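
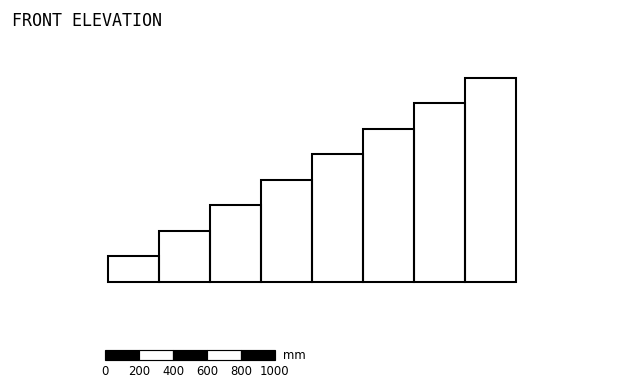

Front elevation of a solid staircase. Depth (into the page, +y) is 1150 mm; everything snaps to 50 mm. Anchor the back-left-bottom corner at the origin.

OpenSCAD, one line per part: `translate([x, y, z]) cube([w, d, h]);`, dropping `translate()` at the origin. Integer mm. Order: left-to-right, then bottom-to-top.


cube([300, 1150, 150]);
translate([300, 0, 0]) cube([300, 1150, 300]);
translate([600, 0, 0]) cube([300, 1150, 450]);
translate([900, 0, 0]) cube([300, 1150, 600]);
translate([1200, 0, 0]) cube([300, 1150, 750]);
translate([1500, 0, 0]) cube([300, 1150, 900]);
translate([1800, 0, 0]) cube([300, 1150, 1050]);
translate([2100, 0, 0]) cube([300, 1150, 1200]);


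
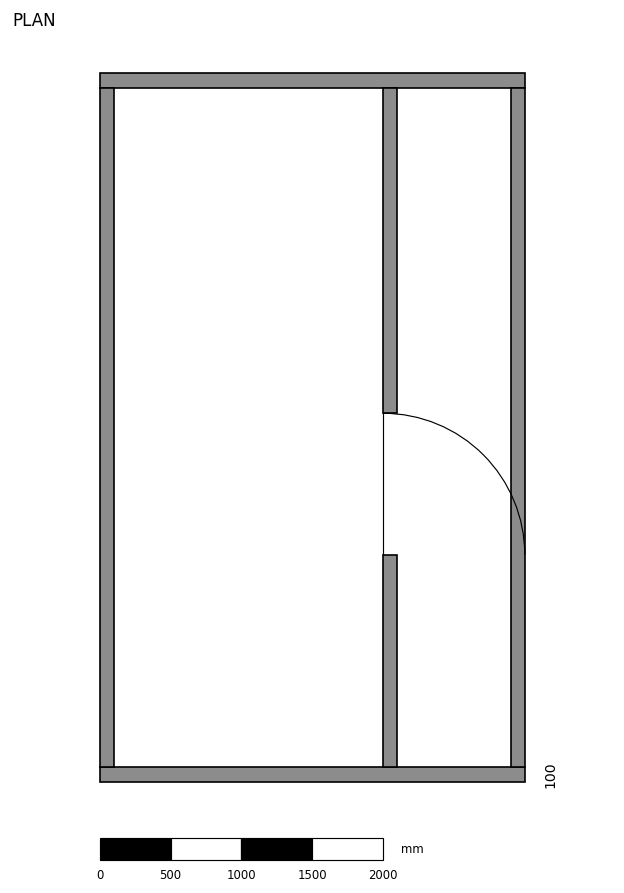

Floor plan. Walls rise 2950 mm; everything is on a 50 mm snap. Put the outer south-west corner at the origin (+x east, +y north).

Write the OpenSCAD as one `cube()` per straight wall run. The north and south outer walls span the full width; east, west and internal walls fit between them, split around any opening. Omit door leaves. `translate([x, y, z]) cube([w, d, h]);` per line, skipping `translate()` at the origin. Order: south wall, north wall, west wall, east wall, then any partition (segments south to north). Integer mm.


cube([3000, 100, 2950]);
translate([0, 4900, 0]) cube([3000, 100, 2950]);
translate([0, 100, 0]) cube([100, 4800, 2950]);
translate([2900, 100, 0]) cube([100, 4800, 2950]);
translate([2000, 100, 0]) cube([100, 1500, 2950]);
translate([2000, 2600, 0]) cube([100, 2300, 2950]);


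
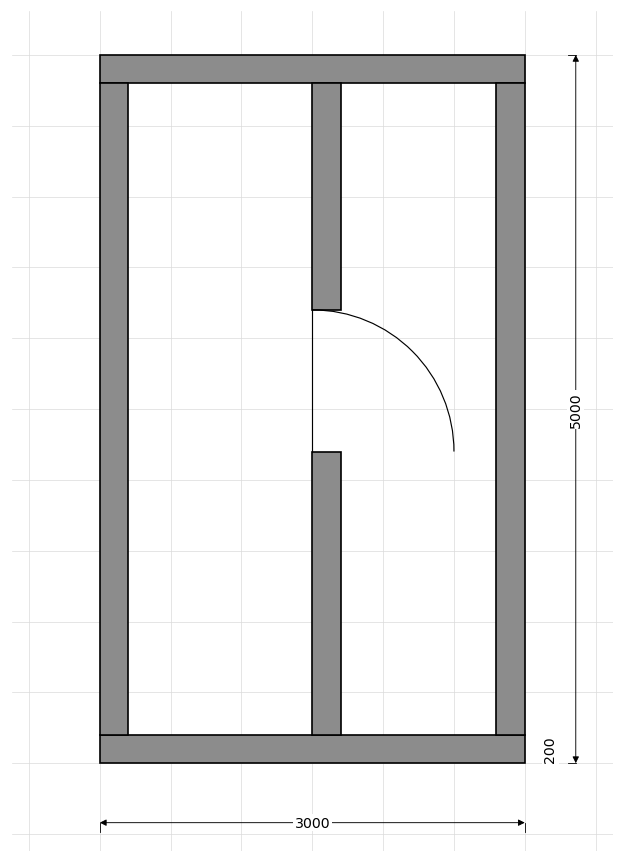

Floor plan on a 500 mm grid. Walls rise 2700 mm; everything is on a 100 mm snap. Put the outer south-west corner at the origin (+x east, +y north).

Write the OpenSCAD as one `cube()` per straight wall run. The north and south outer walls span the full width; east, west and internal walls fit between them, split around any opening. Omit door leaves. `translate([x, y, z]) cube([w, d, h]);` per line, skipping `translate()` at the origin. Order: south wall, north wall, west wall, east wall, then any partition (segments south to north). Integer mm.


cube([3000, 200, 2700]);
translate([0, 4800, 0]) cube([3000, 200, 2700]);
translate([0, 200, 0]) cube([200, 4600, 2700]);
translate([2800, 200, 0]) cube([200, 4600, 2700]);
translate([1500, 200, 0]) cube([200, 2000, 2700]);
translate([1500, 3200, 0]) cube([200, 1600, 2700]);


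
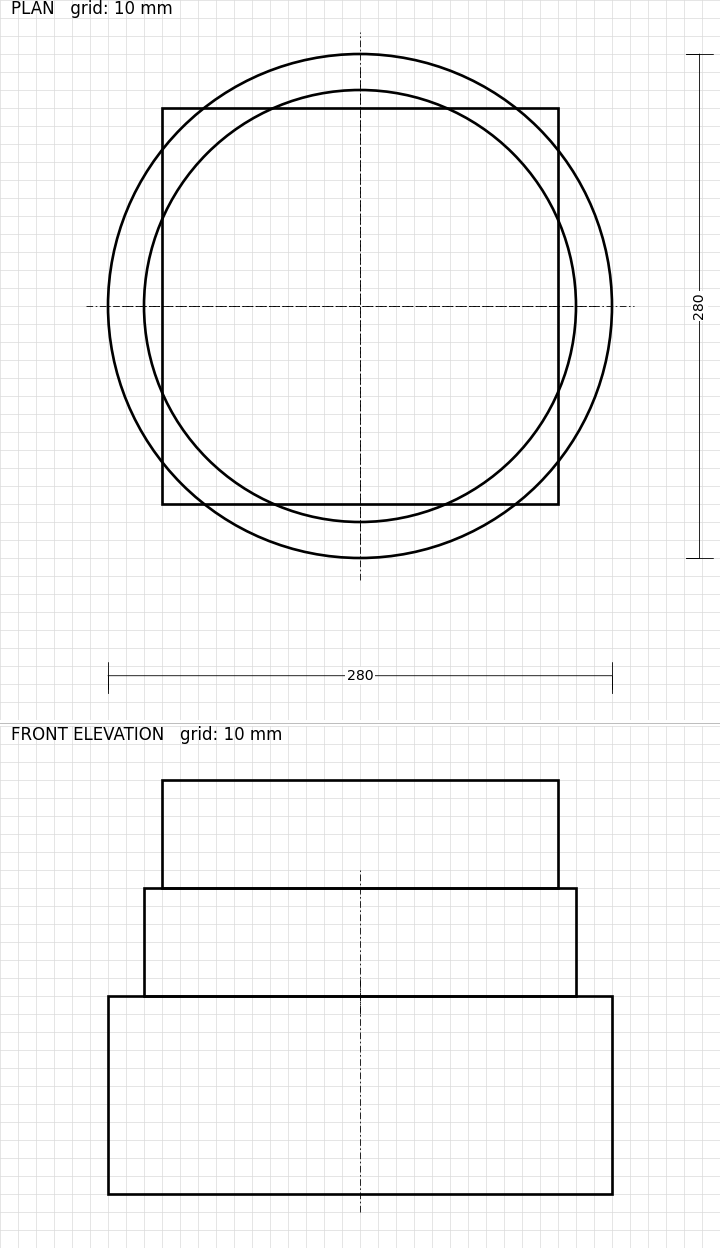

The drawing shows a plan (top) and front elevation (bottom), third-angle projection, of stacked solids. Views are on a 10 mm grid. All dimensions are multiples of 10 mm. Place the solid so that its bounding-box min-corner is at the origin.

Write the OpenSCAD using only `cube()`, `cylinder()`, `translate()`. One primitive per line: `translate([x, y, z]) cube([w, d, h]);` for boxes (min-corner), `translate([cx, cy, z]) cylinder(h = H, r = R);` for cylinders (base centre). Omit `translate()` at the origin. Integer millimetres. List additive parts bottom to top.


translate([140, 140, 0]) cylinder(h = 110, r = 140);
translate([140, 140, 110]) cylinder(h = 60, r = 120);
translate([30, 30, 170]) cube([220, 220, 60]);


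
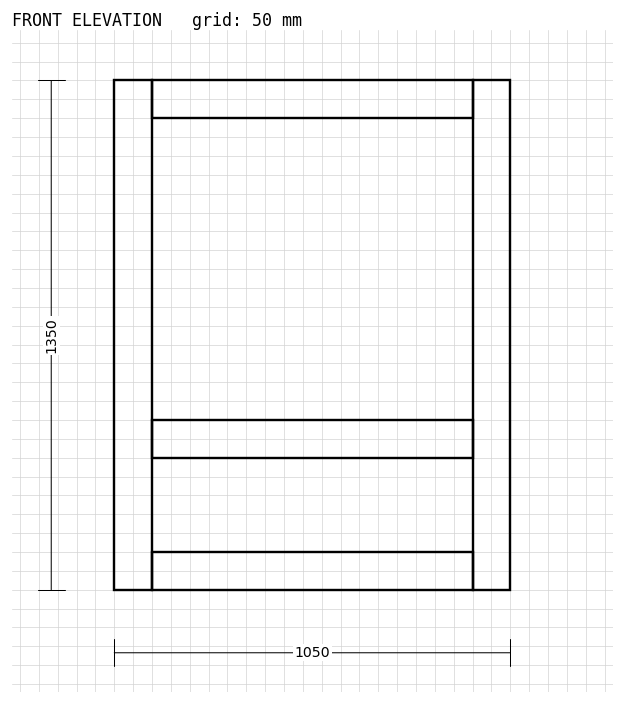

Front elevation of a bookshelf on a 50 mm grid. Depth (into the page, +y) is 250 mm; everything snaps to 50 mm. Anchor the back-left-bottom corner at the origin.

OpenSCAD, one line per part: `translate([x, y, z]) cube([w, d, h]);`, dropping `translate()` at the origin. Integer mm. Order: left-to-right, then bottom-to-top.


cube([100, 250, 1350]);
translate([100, 0, 0]) cube([850, 250, 100]);
translate([100, 0, 350]) cube([850, 250, 100]);
translate([100, 0, 1250]) cube([850, 250, 100]);
translate([950, 0, 0]) cube([100, 250, 1350]);


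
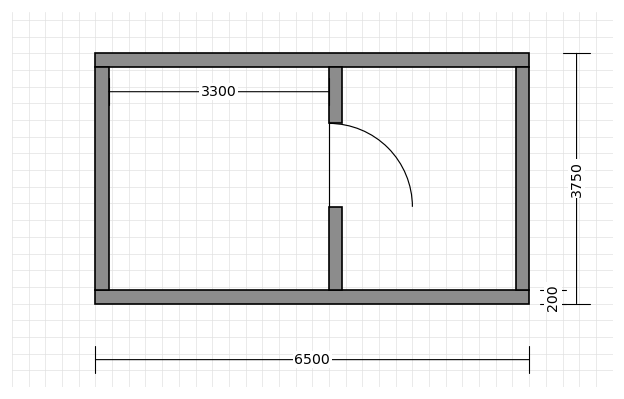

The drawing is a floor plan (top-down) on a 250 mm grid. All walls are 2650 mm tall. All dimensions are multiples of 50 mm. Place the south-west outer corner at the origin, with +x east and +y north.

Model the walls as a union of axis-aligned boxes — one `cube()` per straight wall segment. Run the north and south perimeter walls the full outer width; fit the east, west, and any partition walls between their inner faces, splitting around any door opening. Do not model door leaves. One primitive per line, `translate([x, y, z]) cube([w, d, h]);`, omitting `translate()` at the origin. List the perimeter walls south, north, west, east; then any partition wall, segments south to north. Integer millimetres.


cube([6500, 200, 2650]);
translate([0, 3550, 0]) cube([6500, 200, 2650]);
translate([0, 200, 0]) cube([200, 3350, 2650]);
translate([6300, 200, 0]) cube([200, 3350, 2650]);
translate([3500, 200, 0]) cube([200, 1250, 2650]);
translate([3500, 2700, 0]) cube([200, 850, 2650]);


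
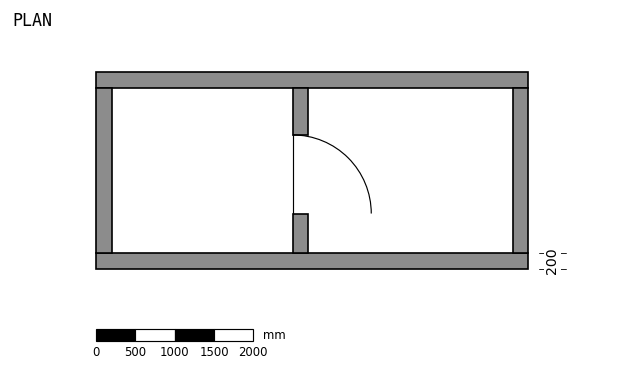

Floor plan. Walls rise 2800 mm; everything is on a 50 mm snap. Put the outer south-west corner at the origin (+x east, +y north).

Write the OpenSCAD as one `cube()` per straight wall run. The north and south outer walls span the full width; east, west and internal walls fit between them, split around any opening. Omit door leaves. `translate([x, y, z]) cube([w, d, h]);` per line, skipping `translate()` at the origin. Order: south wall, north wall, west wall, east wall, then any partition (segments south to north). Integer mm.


cube([5500, 200, 2800]);
translate([0, 2300, 0]) cube([5500, 200, 2800]);
translate([0, 200, 0]) cube([200, 2100, 2800]);
translate([5300, 200, 0]) cube([200, 2100, 2800]);
translate([2500, 200, 0]) cube([200, 500, 2800]);
translate([2500, 1700, 0]) cube([200, 600, 2800]);


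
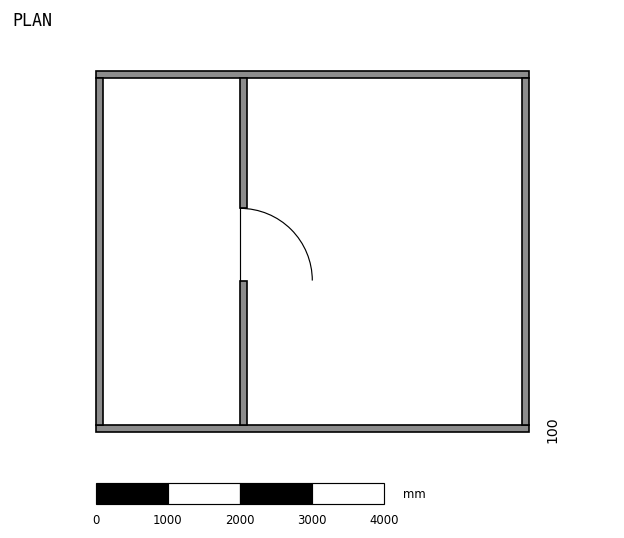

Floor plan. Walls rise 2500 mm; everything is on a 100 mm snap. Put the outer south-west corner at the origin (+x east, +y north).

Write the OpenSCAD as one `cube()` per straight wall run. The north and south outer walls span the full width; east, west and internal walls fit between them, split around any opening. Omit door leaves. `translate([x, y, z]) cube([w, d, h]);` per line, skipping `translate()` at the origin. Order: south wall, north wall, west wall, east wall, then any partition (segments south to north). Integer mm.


cube([6000, 100, 2500]);
translate([0, 4900, 0]) cube([6000, 100, 2500]);
translate([0, 100, 0]) cube([100, 4800, 2500]);
translate([5900, 100, 0]) cube([100, 4800, 2500]);
translate([2000, 100, 0]) cube([100, 2000, 2500]);
translate([2000, 3100, 0]) cube([100, 1800, 2500]);


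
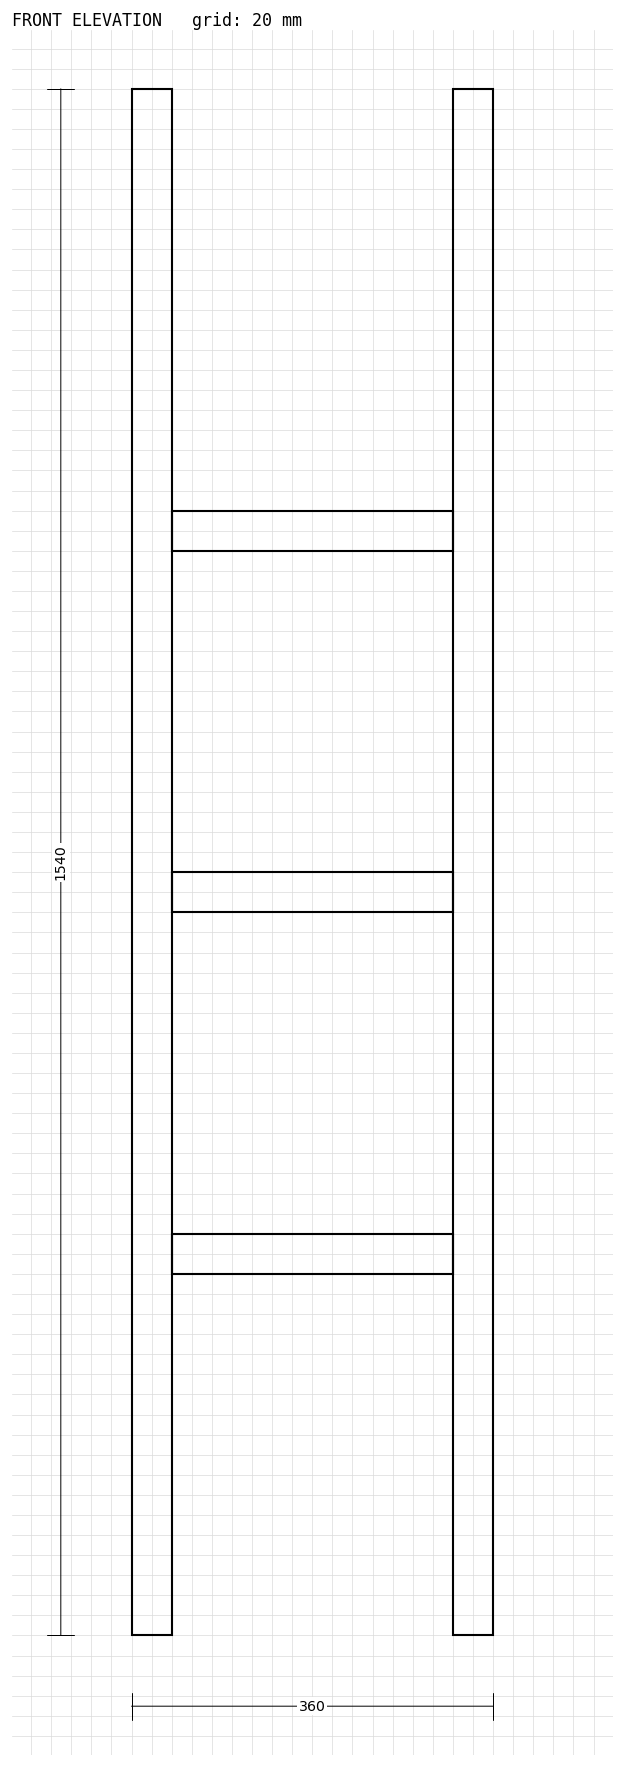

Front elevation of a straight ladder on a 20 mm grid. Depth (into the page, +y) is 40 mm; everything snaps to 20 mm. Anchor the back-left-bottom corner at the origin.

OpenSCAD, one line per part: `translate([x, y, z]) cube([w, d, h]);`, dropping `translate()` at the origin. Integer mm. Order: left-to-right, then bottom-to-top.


cube([40, 40, 1540]);
translate([40, 0, 360]) cube([280, 40, 40]);
translate([40, 0, 720]) cube([280, 40, 40]);
translate([40, 0, 1080]) cube([280, 40, 40]);
translate([320, 0, 0]) cube([40, 40, 1540]);


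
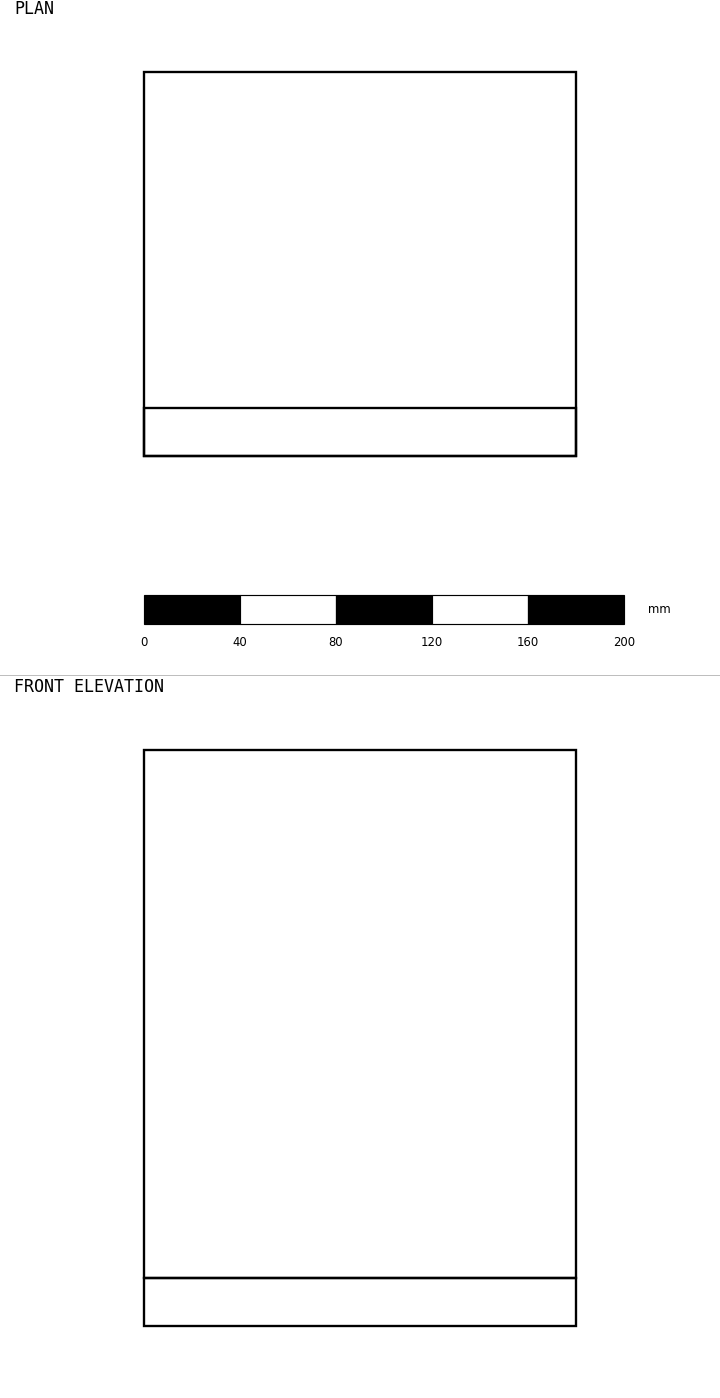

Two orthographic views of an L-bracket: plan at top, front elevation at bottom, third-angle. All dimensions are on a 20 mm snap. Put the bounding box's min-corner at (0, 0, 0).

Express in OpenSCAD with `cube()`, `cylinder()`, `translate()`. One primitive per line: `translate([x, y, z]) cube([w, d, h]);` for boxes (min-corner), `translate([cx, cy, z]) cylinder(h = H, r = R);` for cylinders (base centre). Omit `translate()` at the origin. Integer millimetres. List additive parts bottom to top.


cube([180, 160, 20]);
translate([0, 0, 20]) cube([180, 20, 220]);


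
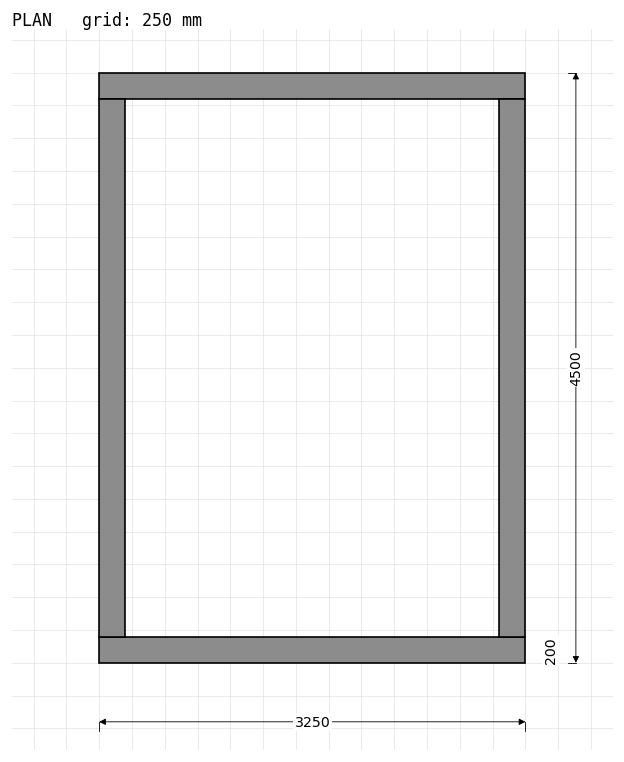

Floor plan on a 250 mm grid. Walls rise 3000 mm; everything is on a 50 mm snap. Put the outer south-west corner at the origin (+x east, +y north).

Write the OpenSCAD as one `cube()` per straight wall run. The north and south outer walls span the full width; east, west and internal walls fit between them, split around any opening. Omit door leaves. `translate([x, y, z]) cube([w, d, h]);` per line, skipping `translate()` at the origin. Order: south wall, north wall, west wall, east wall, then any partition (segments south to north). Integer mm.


cube([3250, 200, 3000]);
translate([0, 4300, 0]) cube([3250, 200, 3000]);
translate([0, 200, 0]) cube([200, 4100, 3000]);
translate([3050, 200, 0]) cube([200, 4100, 3000]);


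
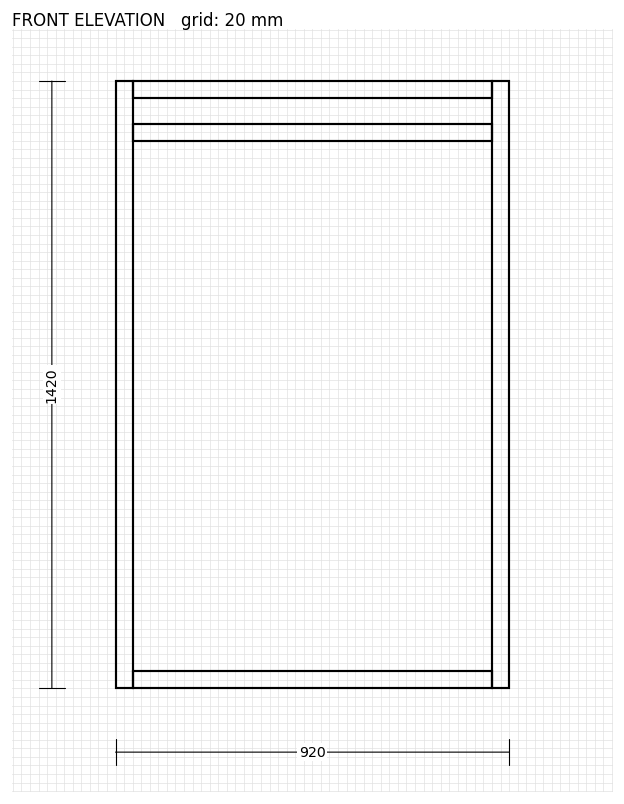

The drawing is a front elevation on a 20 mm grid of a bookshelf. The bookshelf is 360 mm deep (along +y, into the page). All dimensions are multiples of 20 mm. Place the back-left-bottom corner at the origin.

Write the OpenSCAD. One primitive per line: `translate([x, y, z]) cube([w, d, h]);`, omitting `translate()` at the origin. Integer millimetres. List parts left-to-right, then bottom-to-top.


cube([40, 360, 1420]);
translate([40, 0, 0]) cube([840, 360, 40]);
translate([40, 0, 1280]) cube([840, 360, 40]);
translate([40, 0, 1380]) cube([840, 360, 40]);
translate([880, 0, 0]) cube([40, 360, 1420]);


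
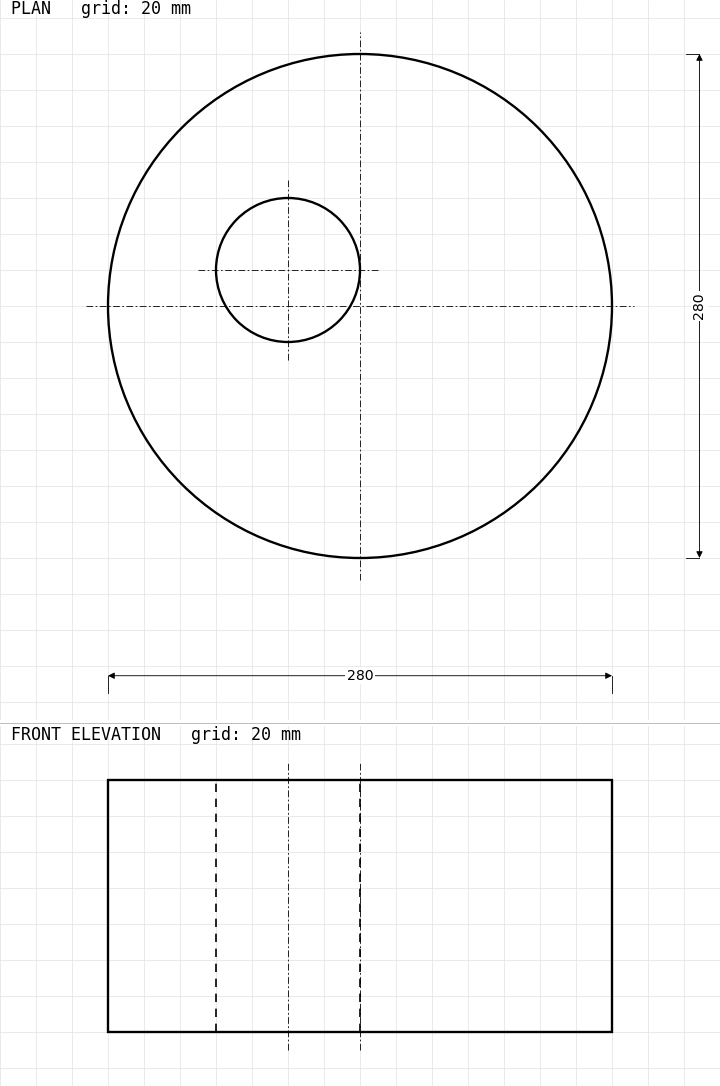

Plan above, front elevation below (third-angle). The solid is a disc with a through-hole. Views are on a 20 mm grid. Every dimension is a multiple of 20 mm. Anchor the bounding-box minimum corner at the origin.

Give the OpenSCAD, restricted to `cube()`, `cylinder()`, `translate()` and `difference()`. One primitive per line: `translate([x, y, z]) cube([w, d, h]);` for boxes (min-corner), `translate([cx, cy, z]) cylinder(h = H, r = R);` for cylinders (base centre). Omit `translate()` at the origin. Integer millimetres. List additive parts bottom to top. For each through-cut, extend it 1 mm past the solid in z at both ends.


difference() {
  translate([140, 140, 0]) cylinder(h = 140, r = 140);
  translate([100, 160, -1]) cylinder(h = 142, r = 40);
}


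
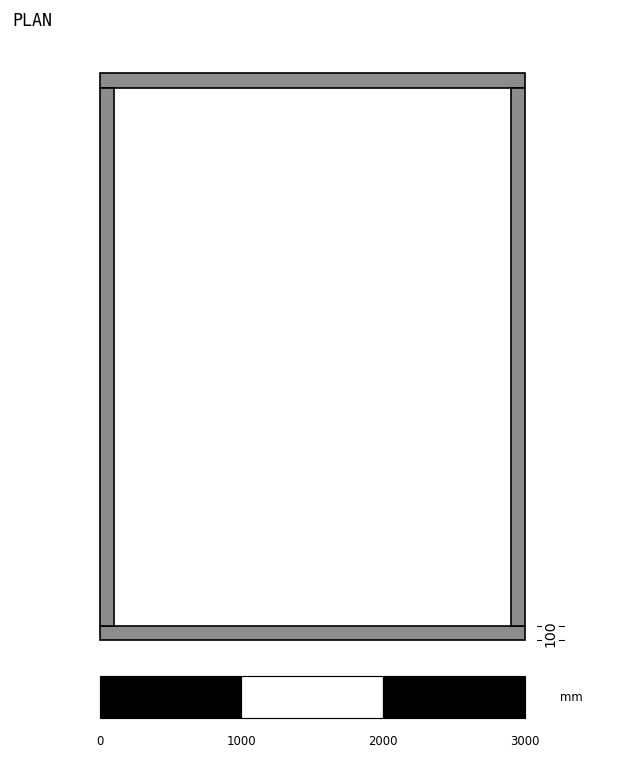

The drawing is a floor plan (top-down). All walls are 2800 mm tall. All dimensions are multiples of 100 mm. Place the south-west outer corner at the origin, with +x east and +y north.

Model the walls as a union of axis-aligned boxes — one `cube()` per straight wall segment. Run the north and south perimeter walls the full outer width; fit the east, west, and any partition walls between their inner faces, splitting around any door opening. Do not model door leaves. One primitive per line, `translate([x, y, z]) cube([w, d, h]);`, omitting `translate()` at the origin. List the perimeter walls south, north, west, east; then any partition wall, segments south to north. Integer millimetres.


cube([3000, 100, 2800]);
translate([0, 3900, 0]) cube([3000, 100, 2800]);
translate([0, 100, 0]) cube([100, 3800, 2800]);
translate([2900, 100, 0]) cube([100, 3800, 2800]);


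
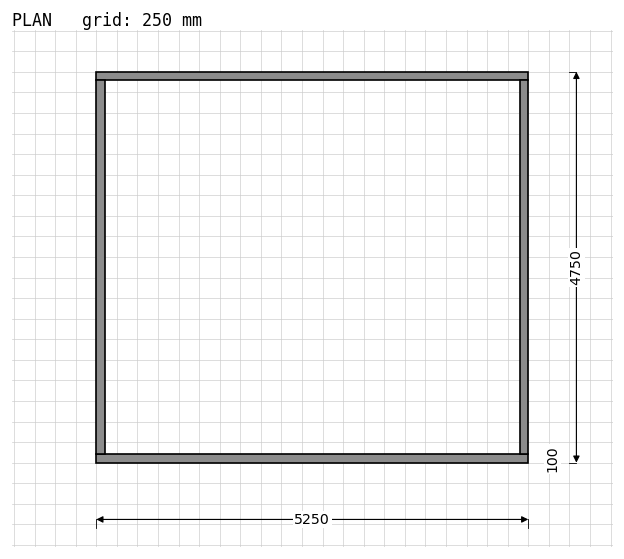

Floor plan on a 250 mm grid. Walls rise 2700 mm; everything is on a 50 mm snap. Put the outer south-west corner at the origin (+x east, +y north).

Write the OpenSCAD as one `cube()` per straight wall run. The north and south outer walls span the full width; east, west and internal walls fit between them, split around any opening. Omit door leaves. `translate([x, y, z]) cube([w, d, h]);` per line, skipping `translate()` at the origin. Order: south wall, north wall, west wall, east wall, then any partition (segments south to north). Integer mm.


cube([5250, 100, 2700]);
translate([0, 4650, 0]) cube([5250, 100, 2700]);
translate([0, 100, 0]) cube([100, 4550, 2700]);
translate([5150, 100, 0]) cube([100, 4550, 2700]);


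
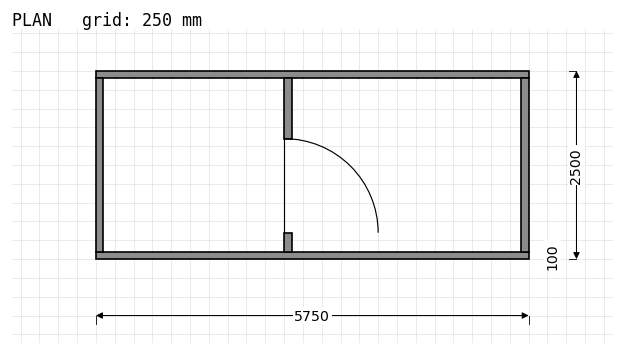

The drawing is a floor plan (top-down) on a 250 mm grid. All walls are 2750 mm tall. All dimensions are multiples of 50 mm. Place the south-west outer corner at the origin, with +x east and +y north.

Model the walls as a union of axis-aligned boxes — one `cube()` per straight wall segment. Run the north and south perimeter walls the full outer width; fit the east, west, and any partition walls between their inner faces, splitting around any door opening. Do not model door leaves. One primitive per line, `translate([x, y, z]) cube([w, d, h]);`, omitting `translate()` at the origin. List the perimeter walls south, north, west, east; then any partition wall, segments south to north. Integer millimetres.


cube([5750, 100, 2750]);
translate([0, 2400, 0]) cube([5750, 100, 2750]);
translate([0, 100, 0]) cube([100, 2300, 2750]);
translate([5650, 100, 0]) cube([100, 2300, 2750]);
translate([2500, 100, 0]) cube([100, 250, 2750]);
translate([2500, 1600, 0]) cube([100, 800, 2750]);


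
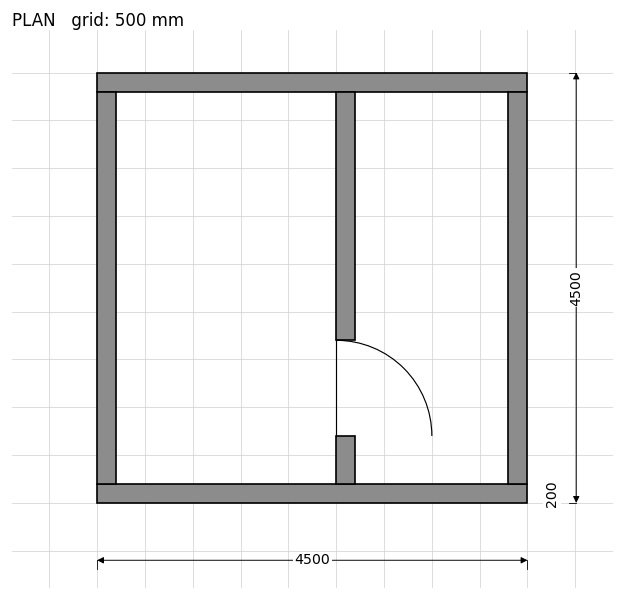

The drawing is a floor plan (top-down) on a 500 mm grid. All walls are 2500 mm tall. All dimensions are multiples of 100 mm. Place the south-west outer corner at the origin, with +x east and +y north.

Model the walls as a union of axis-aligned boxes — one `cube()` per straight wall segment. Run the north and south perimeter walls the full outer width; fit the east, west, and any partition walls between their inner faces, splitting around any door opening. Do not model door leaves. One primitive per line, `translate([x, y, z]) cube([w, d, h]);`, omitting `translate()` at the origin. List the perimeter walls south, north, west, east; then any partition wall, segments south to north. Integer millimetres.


cube([4500, 200, 2500]);
translate([0, 4300, 0]) cube([4500, 200, 2500]);
translate([0, 200, 0]) cube([200, 4100, 2500]);
translate([4300, 200, 0]) cube([200, 4100, 2500]);
translate([2500, 200, 0]) cube([200, 500, 2500]);
translate([2500, 1700, 0]) cube([200, 2600, 2500]);


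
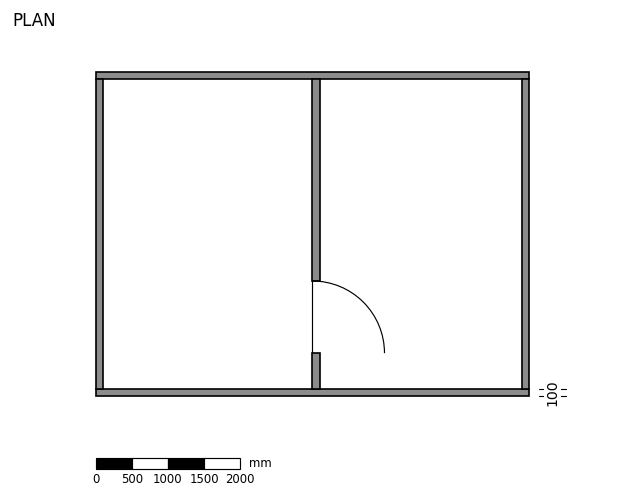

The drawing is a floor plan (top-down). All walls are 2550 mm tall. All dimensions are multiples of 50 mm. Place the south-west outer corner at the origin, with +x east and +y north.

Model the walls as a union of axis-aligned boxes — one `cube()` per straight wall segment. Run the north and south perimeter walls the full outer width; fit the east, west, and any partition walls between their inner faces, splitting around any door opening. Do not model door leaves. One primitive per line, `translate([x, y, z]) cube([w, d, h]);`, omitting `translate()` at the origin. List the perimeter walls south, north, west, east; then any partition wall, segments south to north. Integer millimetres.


cube([6000, 100, 2550]);
translate([0, 4400, 0]) cube([6000, 100, 2550]);
translate([0, 100, 0]) cube([100, 4300, 2550]);
translate([5900, 100, 0]) cube([100, 4300, 2550]);
translate([3000, 100, 0]) cube([100, 500, 2550]);
translate([3000, 1600, 0]) cube([100, 2800, 2550]);


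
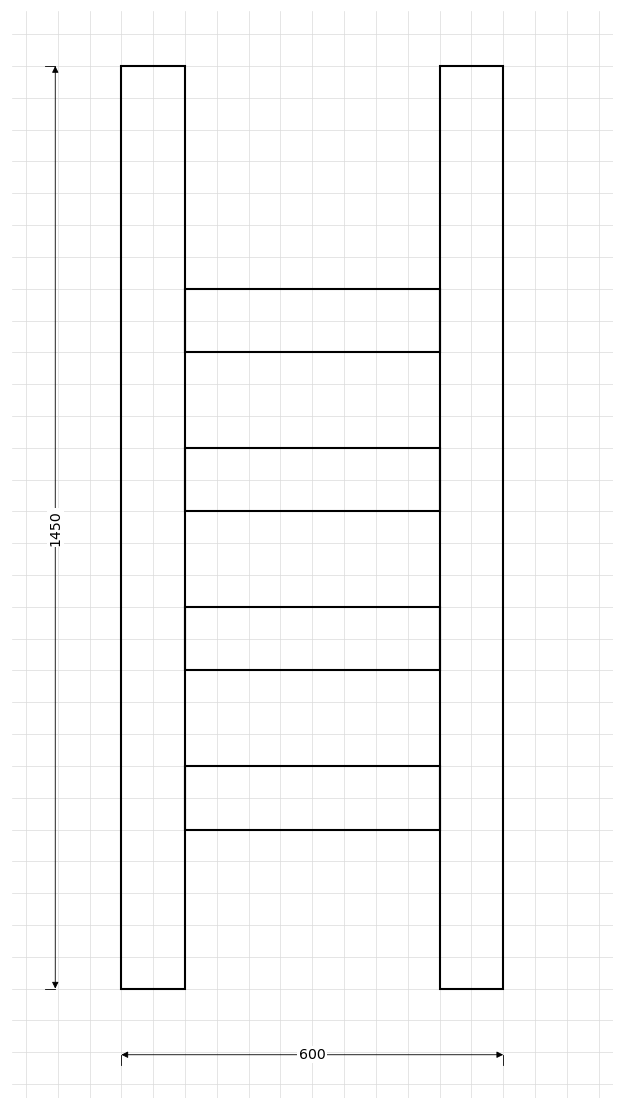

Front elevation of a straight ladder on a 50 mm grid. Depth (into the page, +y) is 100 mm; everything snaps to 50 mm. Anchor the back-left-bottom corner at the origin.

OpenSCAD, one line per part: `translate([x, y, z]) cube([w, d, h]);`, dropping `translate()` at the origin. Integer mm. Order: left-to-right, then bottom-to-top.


cube([100, 100, 1450]);
translate([100, 0, 250]) cube([400, 100, 100]);
translate([100, 0, 500]) cube([400, 100, 100]);
translate([100, 0, 750]) cube([400, 100, 100]);
translate([100, 0, 1000]) cube([400, 100, 100]);
translate([500, 0, 0]) cube([100, 100, 1450]);


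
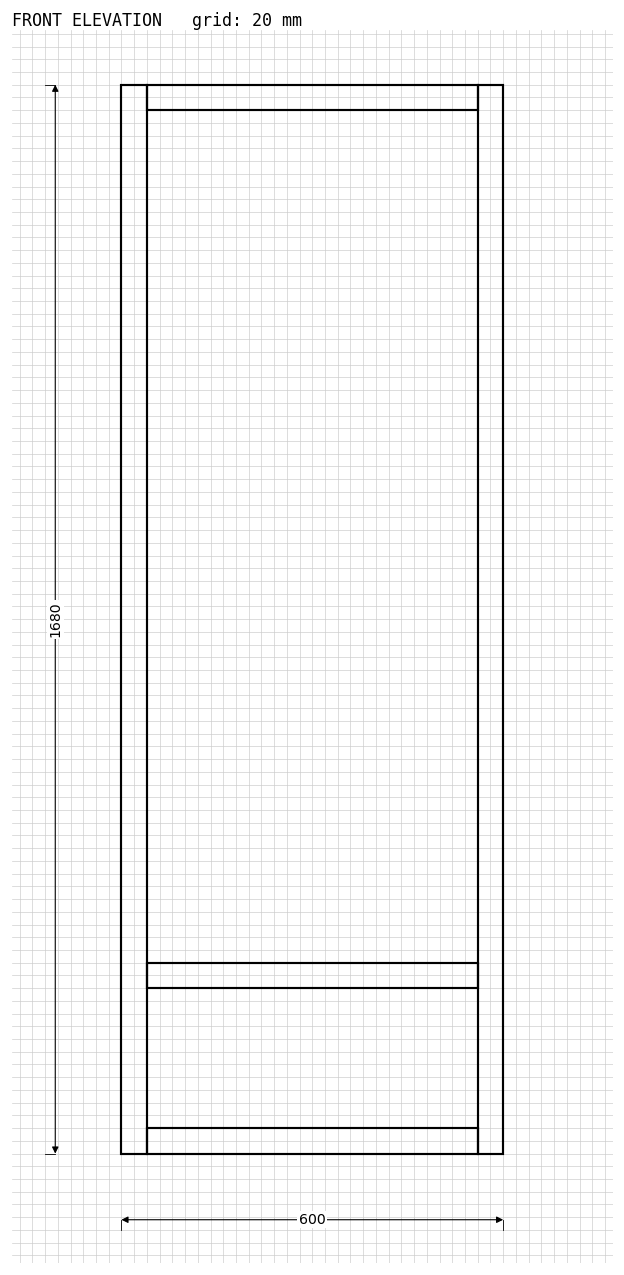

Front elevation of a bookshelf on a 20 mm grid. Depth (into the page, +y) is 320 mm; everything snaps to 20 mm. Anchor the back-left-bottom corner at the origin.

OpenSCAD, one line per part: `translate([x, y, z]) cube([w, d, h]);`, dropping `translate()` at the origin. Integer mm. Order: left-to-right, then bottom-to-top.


cube([40, 320, 1680]);
translate([40, 0, 0]) cube([520, 320, 40]);
translate([40, 0, 260]) cube([520, 320, 40]);
translate([40, 0, 1640]) cube([520, 320, 40]);
translate([560, 0, 0]) cube([40, 320, 1680]);


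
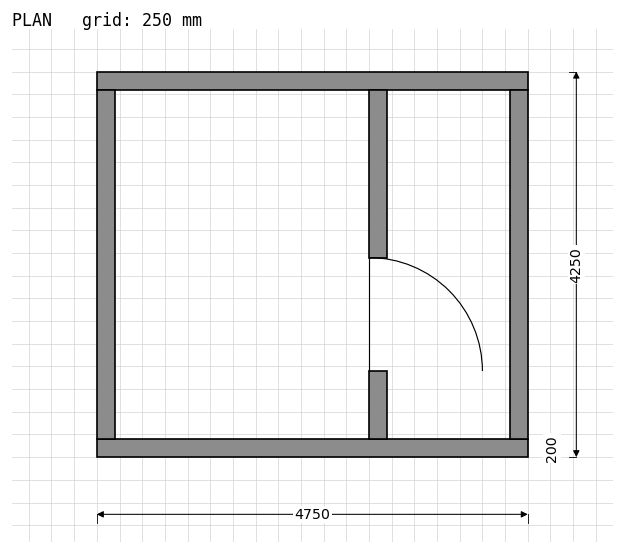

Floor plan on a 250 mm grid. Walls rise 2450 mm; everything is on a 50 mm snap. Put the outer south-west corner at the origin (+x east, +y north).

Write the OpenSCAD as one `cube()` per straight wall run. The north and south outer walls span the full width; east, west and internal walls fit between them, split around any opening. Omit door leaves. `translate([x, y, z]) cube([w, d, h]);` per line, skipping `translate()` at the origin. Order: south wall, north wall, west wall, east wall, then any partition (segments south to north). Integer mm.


cube([4750, 200, 2450]);
translate([0, 4050, 0]) cube([4750, 200, 2450]);
translate([0, 200, 0]) cube([200, 3850, 2450]);
translate([4550, 200, 0]) cube([200, 3850, 2450]);
translate([3000, 200, 0]) cube([200, 750, 2450]);
translate([3000, 2200, 0]) cube([200, 1850, 2450]);


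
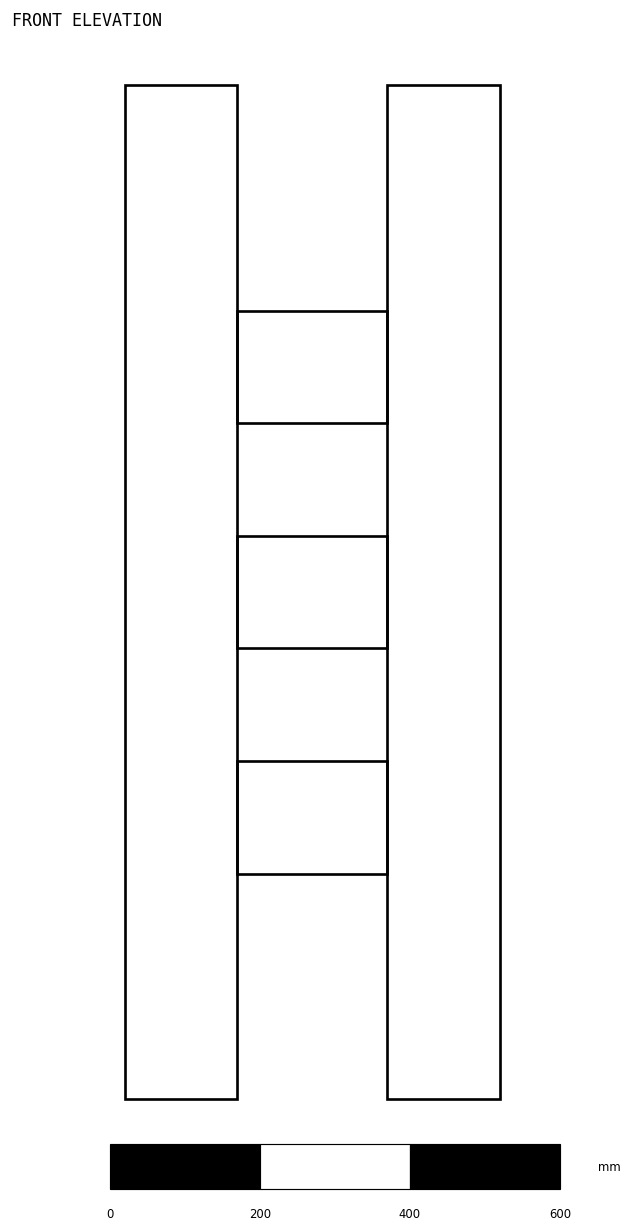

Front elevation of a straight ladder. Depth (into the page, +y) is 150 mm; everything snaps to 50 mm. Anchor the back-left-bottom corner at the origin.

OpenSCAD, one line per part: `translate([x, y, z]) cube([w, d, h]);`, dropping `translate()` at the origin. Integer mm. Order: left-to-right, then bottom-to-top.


cube([150, 150, 1350]);
translate([150, 0, 300]) cube([200, 150, 150]);
translate([150, 0, 600]) cube([200, 150, 150]);
translate([150, 0, 900]) cube([200, 150, 150]);
translate([350, 0, 0]) cube([150, 150, 1350]);


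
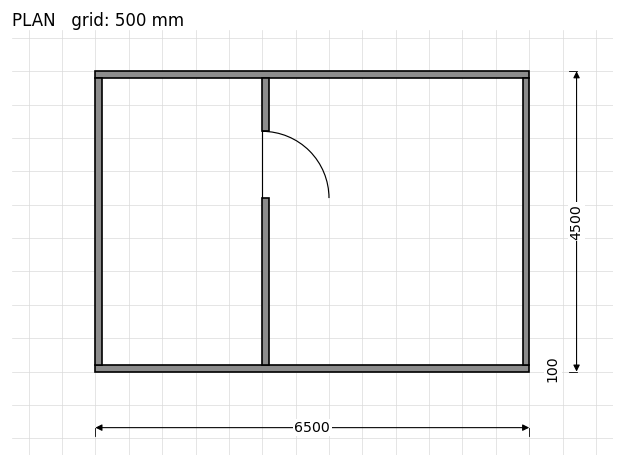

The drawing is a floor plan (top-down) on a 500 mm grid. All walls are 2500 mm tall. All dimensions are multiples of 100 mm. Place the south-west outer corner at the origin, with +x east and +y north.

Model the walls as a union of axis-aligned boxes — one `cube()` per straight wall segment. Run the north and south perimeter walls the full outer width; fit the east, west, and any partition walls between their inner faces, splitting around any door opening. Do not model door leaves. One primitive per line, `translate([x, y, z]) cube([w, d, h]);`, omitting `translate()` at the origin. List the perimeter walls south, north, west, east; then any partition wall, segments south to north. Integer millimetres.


cube([6500, 100, 2500]);
translate([0, 4400, 0]) cube([6500, 100, 2500]);
translate([0, 100, 0]) cube([100, 4300, 2500]);
translate([6400, 100, 0]) cube([100, 4300, 2500]);
translate([2500, 100, 0]) cube([100, 2500, 2500]);
translate([2500, 3600, 0]) cube([100, 800, 2500]);


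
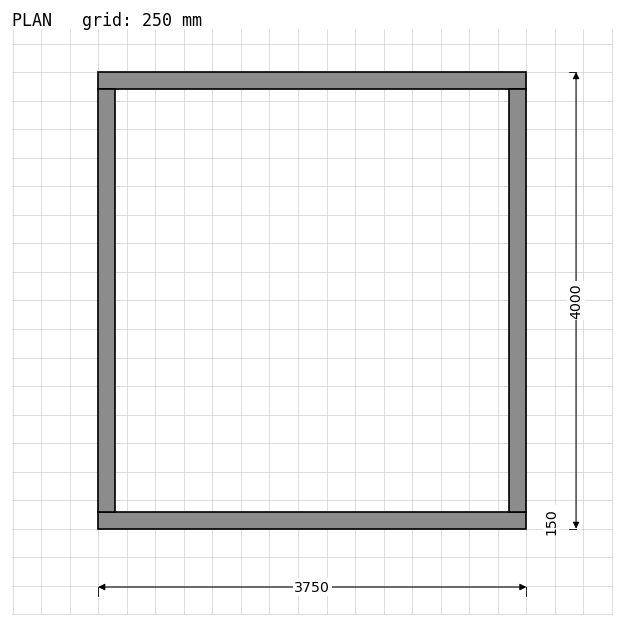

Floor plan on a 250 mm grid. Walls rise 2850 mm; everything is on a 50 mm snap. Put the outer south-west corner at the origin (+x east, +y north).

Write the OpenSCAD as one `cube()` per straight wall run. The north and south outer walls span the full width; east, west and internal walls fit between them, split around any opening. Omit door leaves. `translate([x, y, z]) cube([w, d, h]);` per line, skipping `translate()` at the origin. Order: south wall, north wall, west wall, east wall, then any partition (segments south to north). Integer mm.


cube([3750, 150, 2850]);
translate([0, 3850, 0]) cube([3750, 150, 2850]);
translate([0, 150, 0]) cube([150, 3700, 2850]);
translate([3600, 150, 0]) cube([150, 3700, 2850]);


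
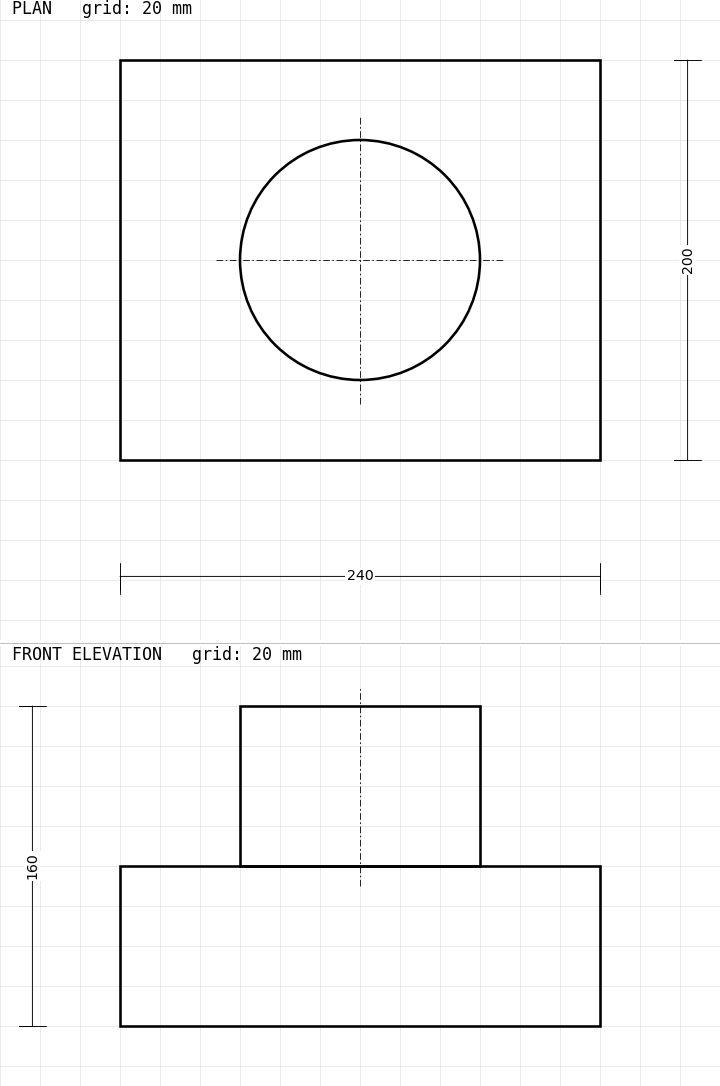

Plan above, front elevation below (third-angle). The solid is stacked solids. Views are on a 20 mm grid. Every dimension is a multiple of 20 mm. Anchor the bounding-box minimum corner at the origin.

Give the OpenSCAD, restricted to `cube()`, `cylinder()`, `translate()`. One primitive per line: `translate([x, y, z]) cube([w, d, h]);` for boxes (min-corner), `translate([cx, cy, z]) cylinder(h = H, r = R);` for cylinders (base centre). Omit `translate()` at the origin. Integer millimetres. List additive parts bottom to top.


cube([240, 200, 80]);
translate([120, 100, 80]) cylinder(h = 80, r = 60);


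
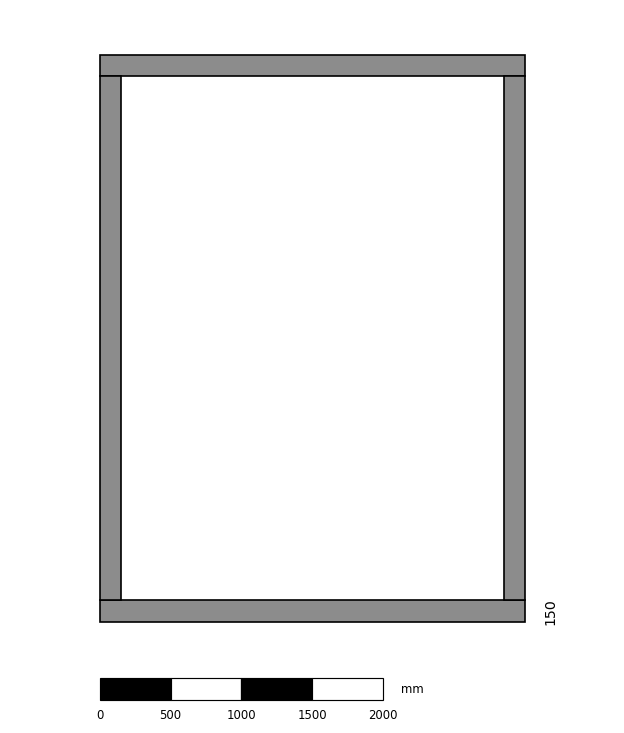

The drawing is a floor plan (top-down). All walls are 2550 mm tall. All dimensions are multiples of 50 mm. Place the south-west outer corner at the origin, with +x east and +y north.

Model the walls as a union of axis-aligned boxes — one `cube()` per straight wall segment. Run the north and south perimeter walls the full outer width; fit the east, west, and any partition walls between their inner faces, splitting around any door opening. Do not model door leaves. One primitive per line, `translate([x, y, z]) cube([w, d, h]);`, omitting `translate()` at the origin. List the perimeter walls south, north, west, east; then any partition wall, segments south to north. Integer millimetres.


cube([3000, 150, 2550]);
translate([0, 3850, 0]) cube([3000, 150, 2550]);
translate([0, 150, 0]) cube([150, 3700, 2550]);
translate([2850, 150, 0]) cube([150, 3700, 2550]);


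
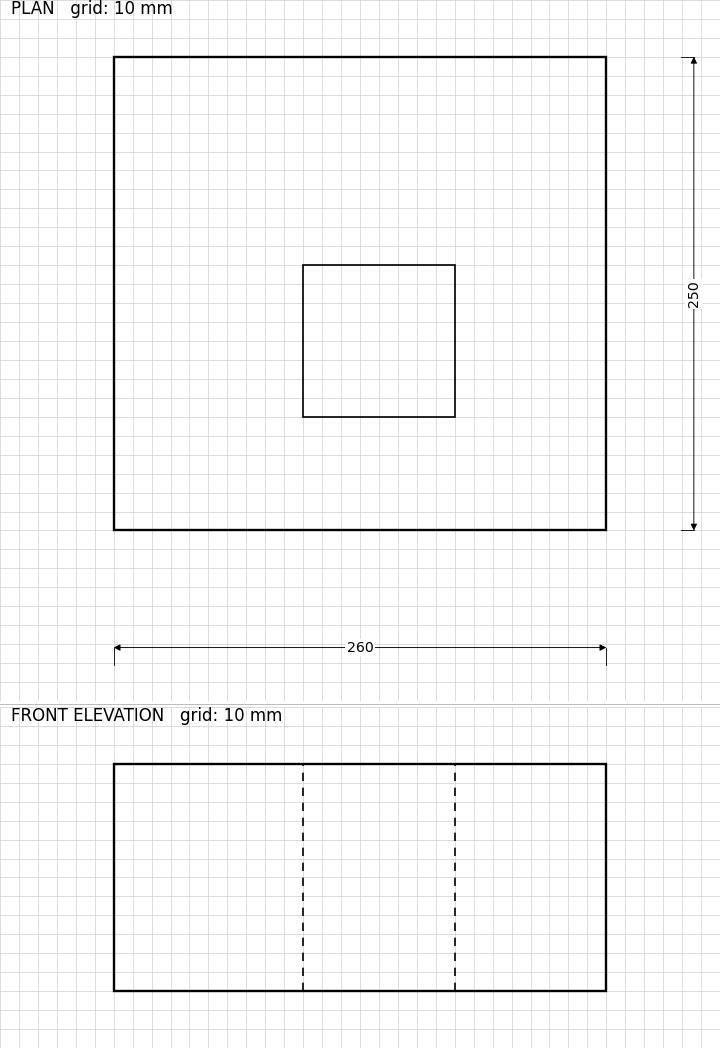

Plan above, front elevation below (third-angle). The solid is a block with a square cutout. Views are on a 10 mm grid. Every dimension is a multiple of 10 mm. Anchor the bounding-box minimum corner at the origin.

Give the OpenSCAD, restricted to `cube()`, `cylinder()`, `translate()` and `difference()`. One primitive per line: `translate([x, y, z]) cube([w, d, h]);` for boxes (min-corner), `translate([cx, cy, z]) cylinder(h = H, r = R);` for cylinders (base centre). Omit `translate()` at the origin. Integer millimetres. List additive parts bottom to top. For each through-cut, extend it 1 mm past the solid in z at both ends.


difference() {
  cube([260, 250, 120]);
  translate([100, 60, -1]) cube([80, 80, 122]);
}


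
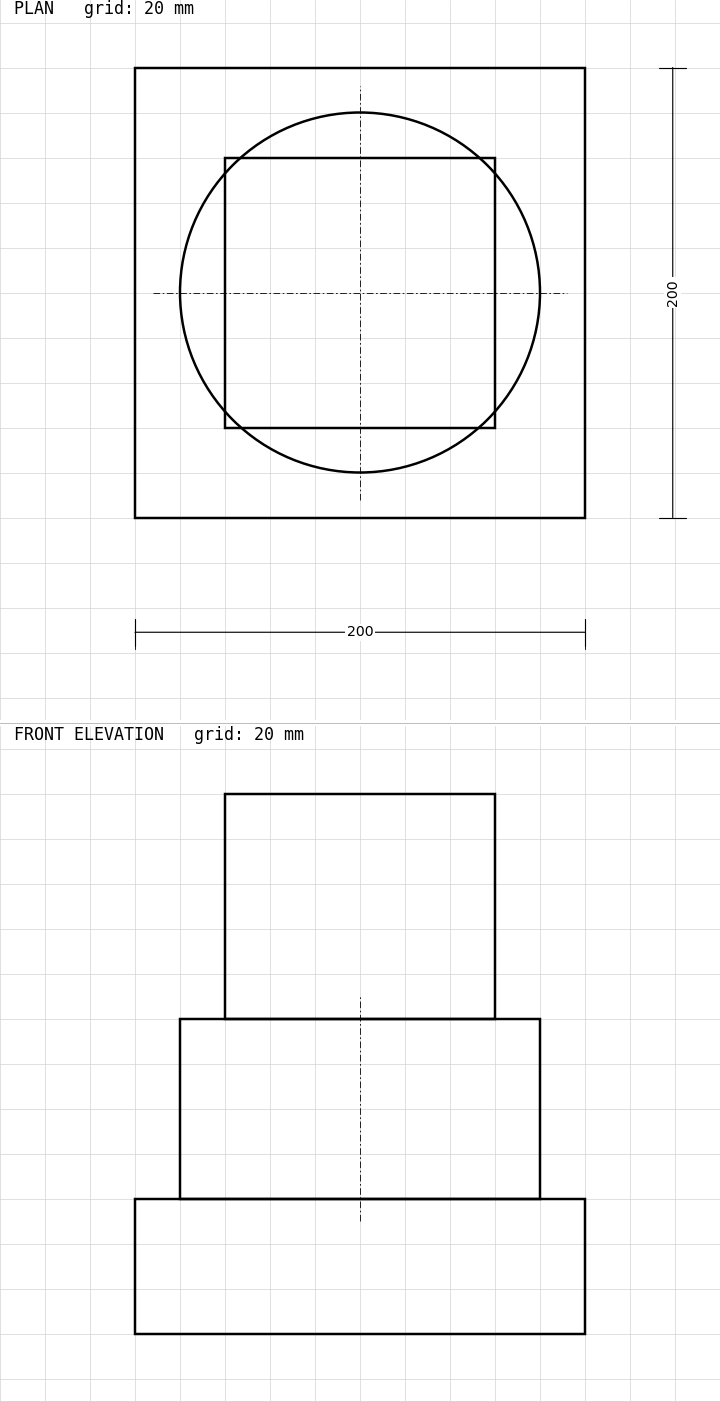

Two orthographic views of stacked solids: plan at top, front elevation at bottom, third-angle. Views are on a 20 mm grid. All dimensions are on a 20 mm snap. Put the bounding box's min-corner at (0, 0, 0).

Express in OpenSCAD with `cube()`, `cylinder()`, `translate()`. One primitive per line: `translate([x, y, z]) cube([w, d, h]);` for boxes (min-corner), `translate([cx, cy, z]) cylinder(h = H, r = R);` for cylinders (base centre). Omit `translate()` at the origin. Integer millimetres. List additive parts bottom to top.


cube([200, 200, 60]);
translate([100, 100, 60]) cylinder(h = 80, r = 80);
translate([40, 40, 140]) cube([120, 120, 100]);


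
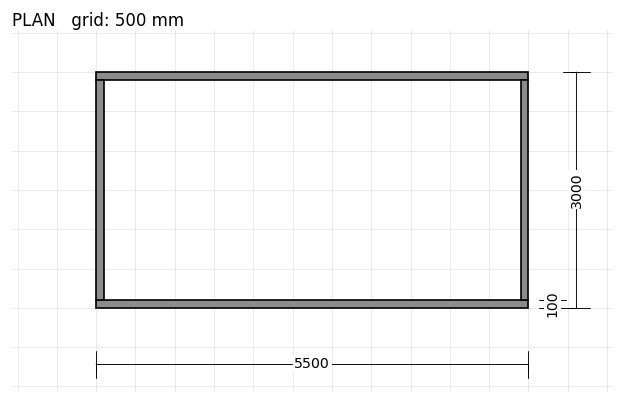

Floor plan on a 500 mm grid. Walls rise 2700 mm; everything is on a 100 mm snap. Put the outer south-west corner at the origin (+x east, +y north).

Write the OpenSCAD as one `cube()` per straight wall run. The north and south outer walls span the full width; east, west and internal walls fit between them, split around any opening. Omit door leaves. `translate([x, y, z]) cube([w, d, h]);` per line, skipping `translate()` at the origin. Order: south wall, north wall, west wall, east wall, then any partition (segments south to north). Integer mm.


cube([5500, 100, 2700]);
translate([0, 2900, 0]) cube([5500, 100, 2700]);
translate([0, 100, 0]) cube([100, 2800, 2700]);
translate([5400, 100, 0]) cube([100, 2800, 2700]);


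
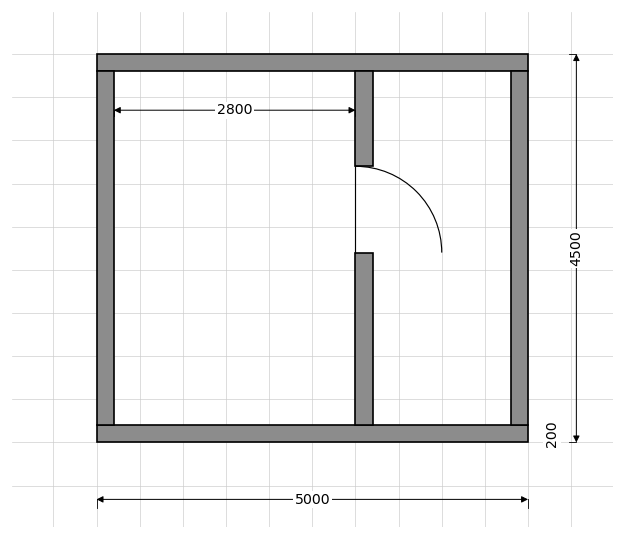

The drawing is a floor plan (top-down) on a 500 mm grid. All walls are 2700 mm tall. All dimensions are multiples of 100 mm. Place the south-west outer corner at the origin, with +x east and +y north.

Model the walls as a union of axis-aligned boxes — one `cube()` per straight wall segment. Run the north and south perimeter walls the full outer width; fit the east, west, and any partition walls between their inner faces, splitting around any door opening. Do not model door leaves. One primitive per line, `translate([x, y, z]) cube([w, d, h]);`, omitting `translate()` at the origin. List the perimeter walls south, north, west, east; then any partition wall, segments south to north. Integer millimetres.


cube([5000, 200, 2700]);
translate([0, 4300, 0]) cube([5000, 200, 2700]);
translate([0, 200, 0]) cube([200, 4100, 2700]);
translate([4800, 200, 0]) cube([200, 4100, 2700]);
translate([3000, 200, 0]) cube([200, 2000, 2700]);
translate([3000, 3200, 0]) cube([200, 1100, 2700]);


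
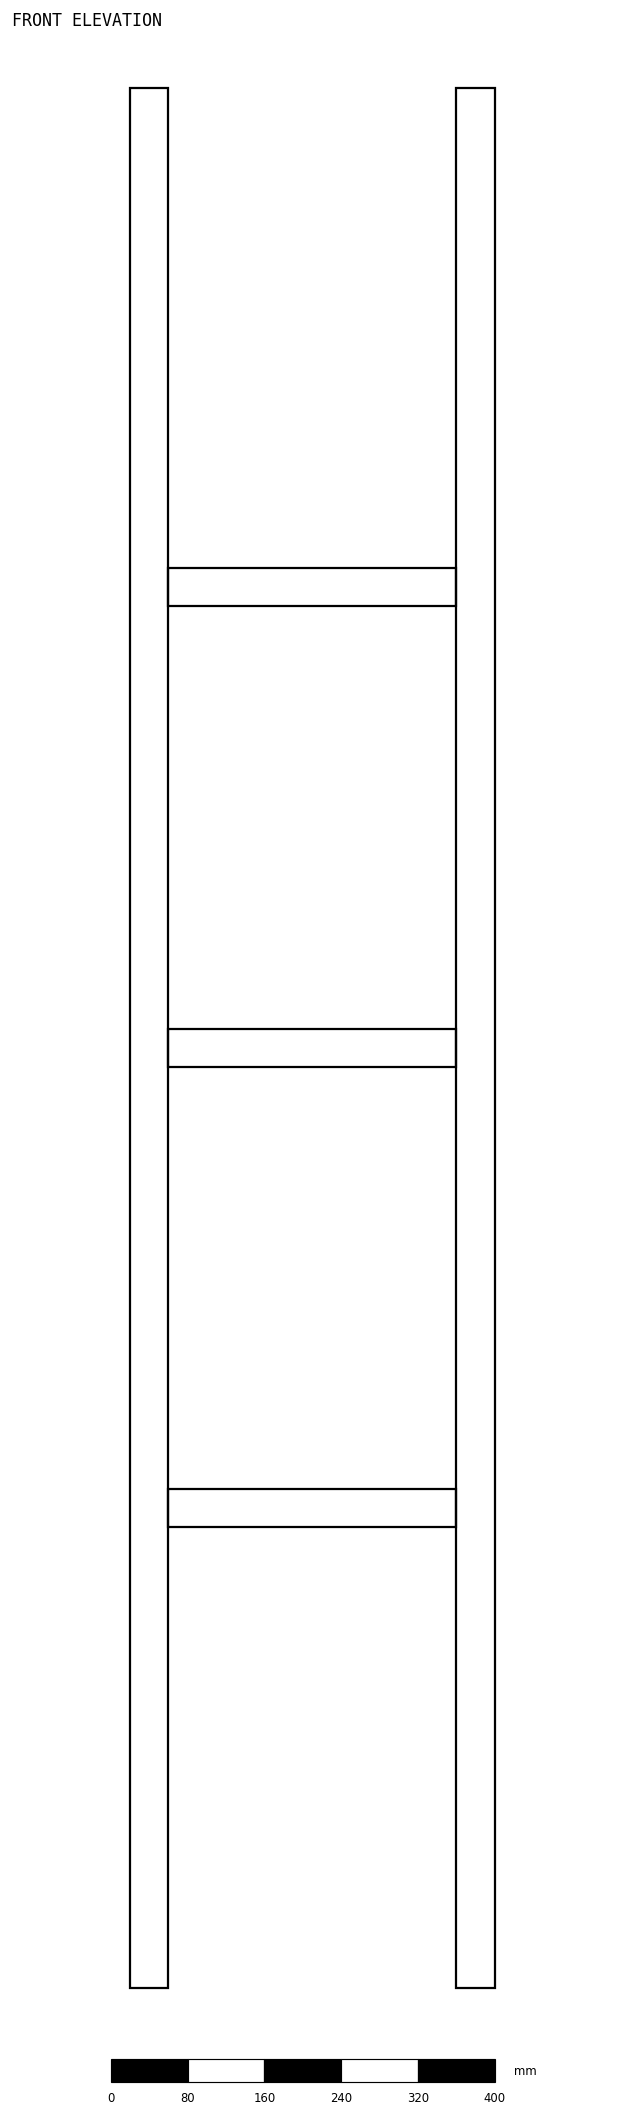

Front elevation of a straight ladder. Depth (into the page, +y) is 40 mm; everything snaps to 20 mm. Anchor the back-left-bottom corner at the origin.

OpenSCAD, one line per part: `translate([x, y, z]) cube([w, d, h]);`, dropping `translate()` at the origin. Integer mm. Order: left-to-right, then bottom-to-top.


cube([40, 40, 1980]);
translate([40, 0, 480]) cube([300, 40, 40]);
translate([40, 0, 960]) cube([300, 40, 40]);
translate([40, 0, 1440]) cube([300, 40, 40]);
translate([340, 0, 0]) cube([40, 40, 1980]);


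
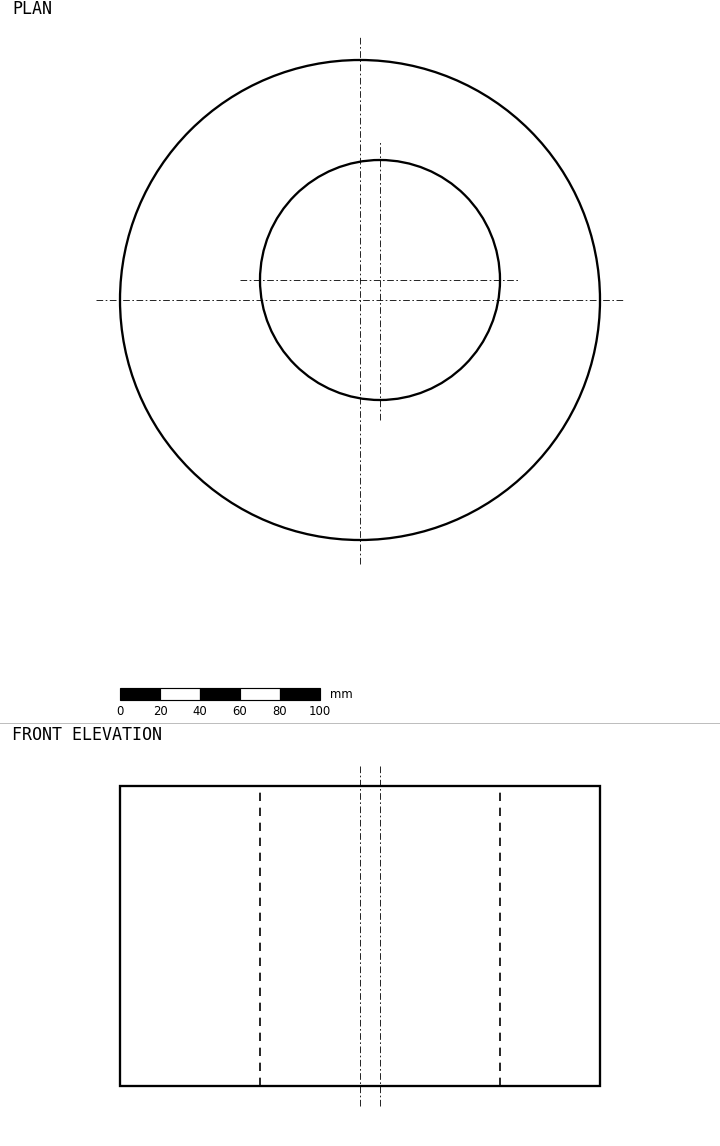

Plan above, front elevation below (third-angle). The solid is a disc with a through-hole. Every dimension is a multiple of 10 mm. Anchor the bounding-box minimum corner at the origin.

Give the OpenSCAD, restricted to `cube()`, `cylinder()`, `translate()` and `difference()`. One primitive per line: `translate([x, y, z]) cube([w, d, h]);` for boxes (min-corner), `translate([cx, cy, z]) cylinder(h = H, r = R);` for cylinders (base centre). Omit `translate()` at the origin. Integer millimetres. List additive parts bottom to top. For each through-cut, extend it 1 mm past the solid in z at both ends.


difference() {
  translate([120, 120, 0]) cylinder(h = 150, r = 120);
  translate([130, 130, -1]) cylinder(h = 152, r = 60);
}


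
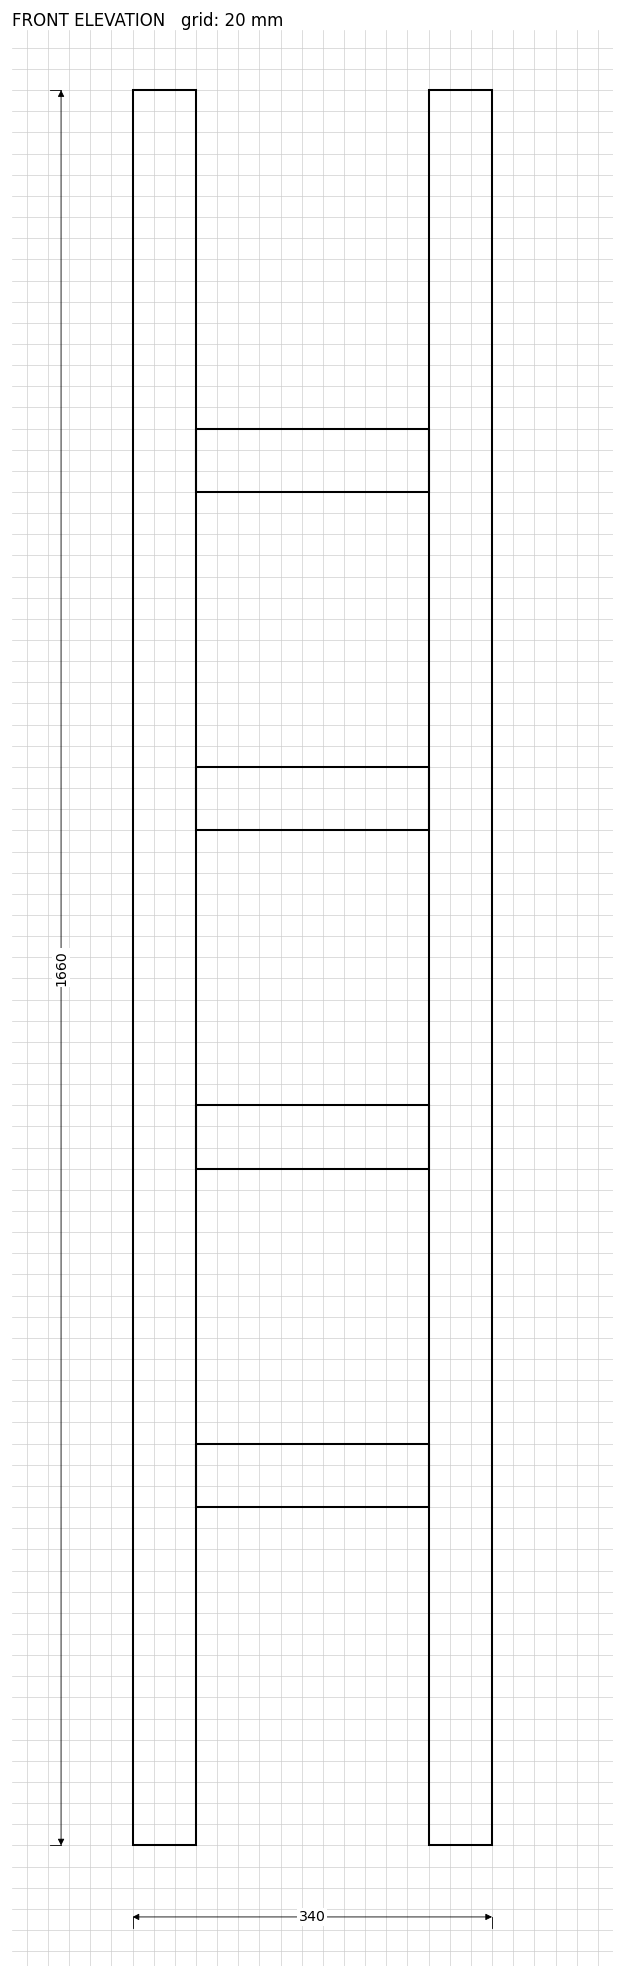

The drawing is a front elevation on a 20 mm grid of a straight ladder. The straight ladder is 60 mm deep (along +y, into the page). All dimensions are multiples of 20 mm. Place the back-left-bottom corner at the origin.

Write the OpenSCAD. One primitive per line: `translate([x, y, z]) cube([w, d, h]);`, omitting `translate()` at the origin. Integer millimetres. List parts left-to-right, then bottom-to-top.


cube([60, 60, 1660]);
translate([60, 0, 320]) cube([220, 60, 60]);
translate([60, 0, 640]) cube([220, 60, 60]);
translate([60, 0, 960]) cube([220, 60, 60]);
translate([60, 0, 1280]) cube([220, 60, 60]);
translate([280, 0, 0]) cube([60, 60, 1660]);


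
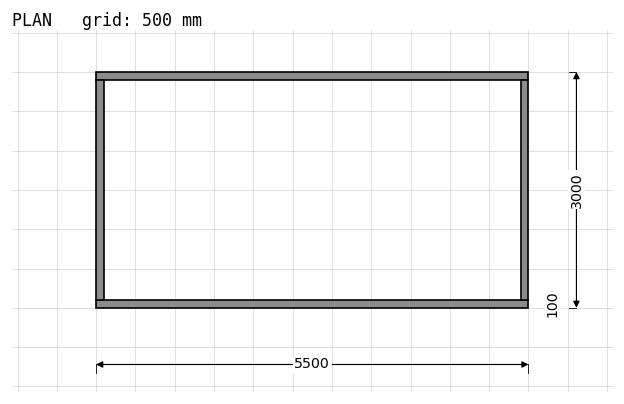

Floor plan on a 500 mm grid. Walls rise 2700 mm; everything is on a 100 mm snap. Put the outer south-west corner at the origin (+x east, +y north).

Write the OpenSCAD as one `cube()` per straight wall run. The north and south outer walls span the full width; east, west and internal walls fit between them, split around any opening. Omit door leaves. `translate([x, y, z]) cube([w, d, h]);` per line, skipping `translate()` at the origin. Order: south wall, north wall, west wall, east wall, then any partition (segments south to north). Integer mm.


cube([5500, 100, 2700]);
translate([0, 2900, 0]) cube([5500, 100, 2700]);
translate([0, 100, 0]) cube([100, 2800, 2700]);
translate([5400, 100, 0]) cube([100, 2800, 2700]);


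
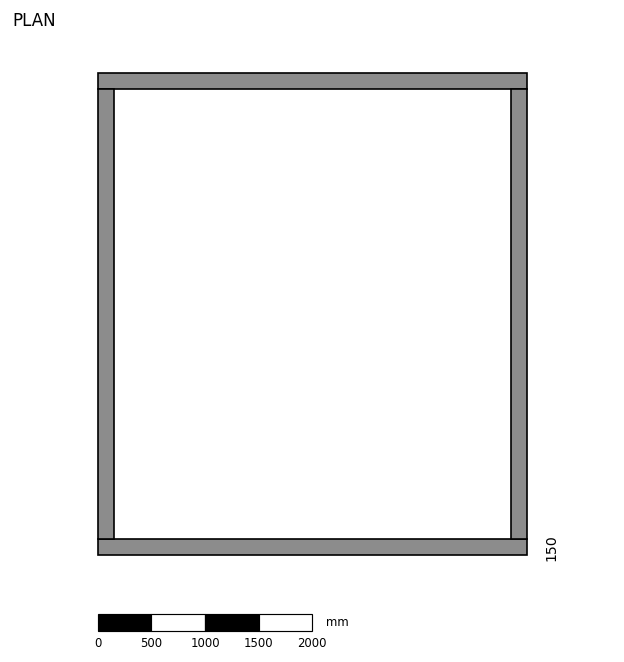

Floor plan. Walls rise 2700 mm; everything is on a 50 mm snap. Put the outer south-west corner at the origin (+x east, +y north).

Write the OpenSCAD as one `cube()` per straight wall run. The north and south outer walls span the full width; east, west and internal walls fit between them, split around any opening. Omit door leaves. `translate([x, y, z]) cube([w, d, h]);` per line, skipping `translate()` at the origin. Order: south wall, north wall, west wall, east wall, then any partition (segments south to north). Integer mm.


cube([4000, 150, 2700]);
translate([0, 4350, 0]) cube([4000, 150, 2700]);
translate([0, 150, 0]) cube([150, 4200, 2700]);
translate([3850, 150, 0]) cube([150, 4200, 2700]);


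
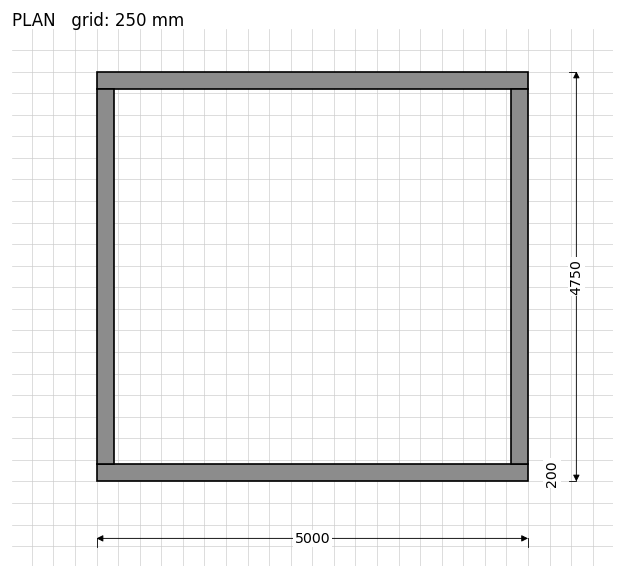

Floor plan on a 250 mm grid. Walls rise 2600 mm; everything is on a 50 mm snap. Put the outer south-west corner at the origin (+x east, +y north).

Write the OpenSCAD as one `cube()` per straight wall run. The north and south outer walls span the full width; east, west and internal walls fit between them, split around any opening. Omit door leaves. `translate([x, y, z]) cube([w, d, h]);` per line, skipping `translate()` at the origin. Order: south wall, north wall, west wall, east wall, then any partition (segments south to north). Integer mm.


cube([5000, 200, 2600]);
translate([0, 4550, 0]) cube([5000, 200, 2600]);
translate([0, 200, 0]) cube([200, 4350, 2600]);
translate([4800, 200, 0]) cube([200, 4350, 2600]);


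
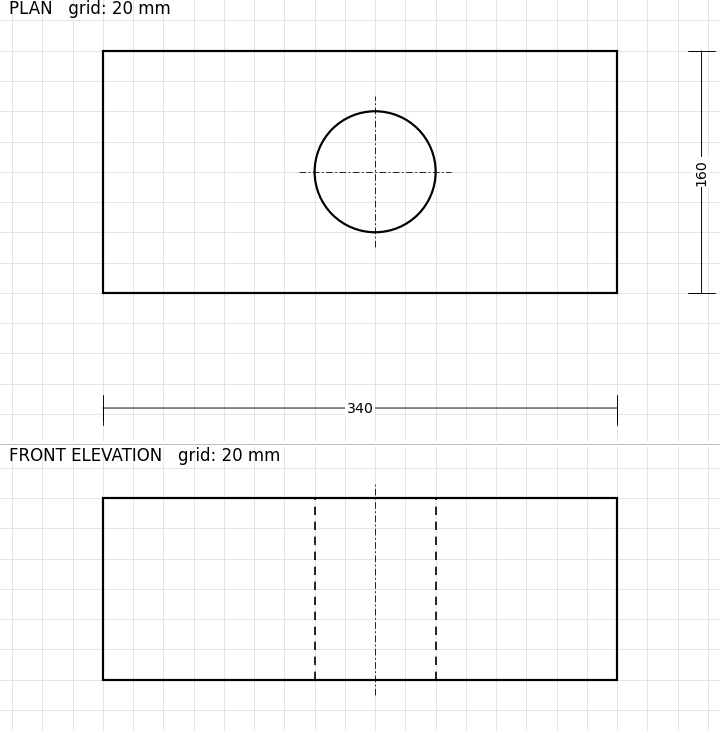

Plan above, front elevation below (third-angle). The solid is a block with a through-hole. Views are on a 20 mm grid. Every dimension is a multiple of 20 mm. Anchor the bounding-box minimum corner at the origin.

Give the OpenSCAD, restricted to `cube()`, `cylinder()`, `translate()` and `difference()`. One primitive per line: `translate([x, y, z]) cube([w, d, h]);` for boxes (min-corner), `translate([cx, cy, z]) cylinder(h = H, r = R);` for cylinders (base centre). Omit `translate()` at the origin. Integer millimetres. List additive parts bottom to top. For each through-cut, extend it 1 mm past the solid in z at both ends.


difference() {
  cube([340, 160, 120]);
  translate([180, 80, -1]) cylinder(h = 122, r = 40);
}
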